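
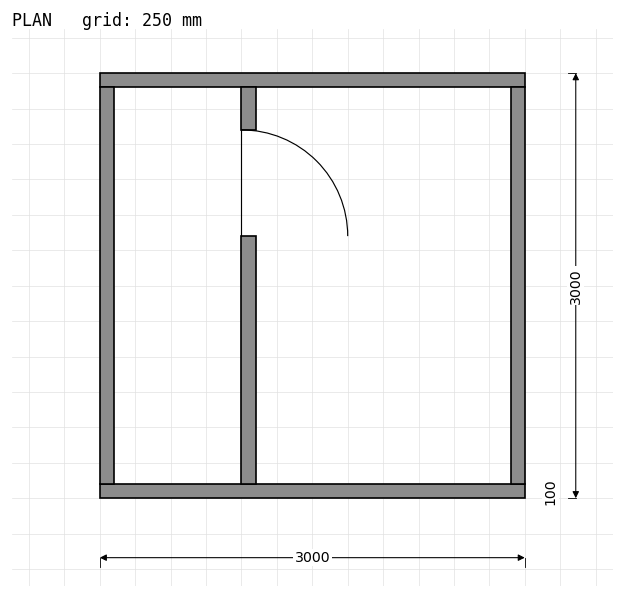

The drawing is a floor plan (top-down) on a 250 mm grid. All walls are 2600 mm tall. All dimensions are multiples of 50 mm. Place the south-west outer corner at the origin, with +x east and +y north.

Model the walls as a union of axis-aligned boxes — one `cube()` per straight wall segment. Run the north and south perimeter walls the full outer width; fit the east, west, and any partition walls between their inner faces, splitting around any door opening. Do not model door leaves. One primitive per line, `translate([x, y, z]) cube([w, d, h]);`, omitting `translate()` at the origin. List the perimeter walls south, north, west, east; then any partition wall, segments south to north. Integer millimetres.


cube([3000, 100, 2600]);
translate([0, 2900, 0]) cube([3000, 100, 2600]);
translate([0, 100, 0]) cube([100, 2800, 2600]);
translate([2900, 100, 0]) cube([100, 2800, 2600]);
translate([1000, 100, 0]) cube([100, 1750, 2600]);
translate([1000, 2600, 0]) cube([100, 300, 2600]);


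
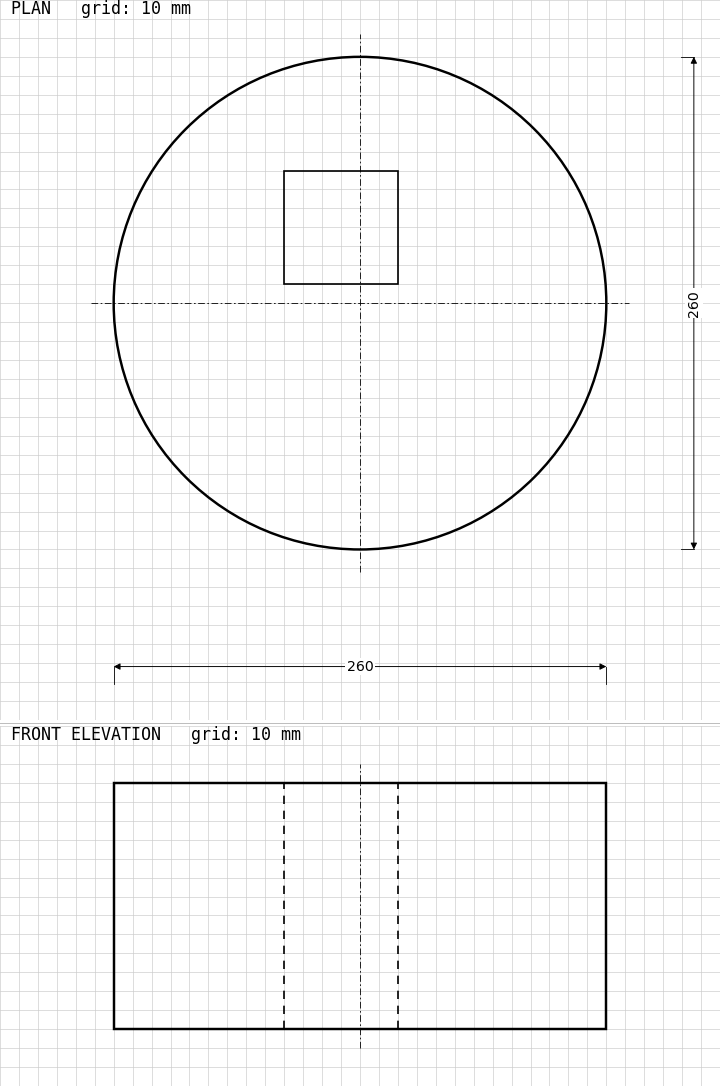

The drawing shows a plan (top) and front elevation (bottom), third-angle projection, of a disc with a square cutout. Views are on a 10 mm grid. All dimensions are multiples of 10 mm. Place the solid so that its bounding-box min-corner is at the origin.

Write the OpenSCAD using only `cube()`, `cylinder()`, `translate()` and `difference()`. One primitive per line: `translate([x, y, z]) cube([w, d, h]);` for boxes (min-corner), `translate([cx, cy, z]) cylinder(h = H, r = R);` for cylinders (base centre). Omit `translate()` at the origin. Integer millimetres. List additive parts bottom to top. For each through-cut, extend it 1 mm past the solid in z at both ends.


difference() {
  translate([130, 130, 0]) cylinder(h = 130, r = 130);
  translate([90, 140, -1]) cube([60, 60, 132]);
}


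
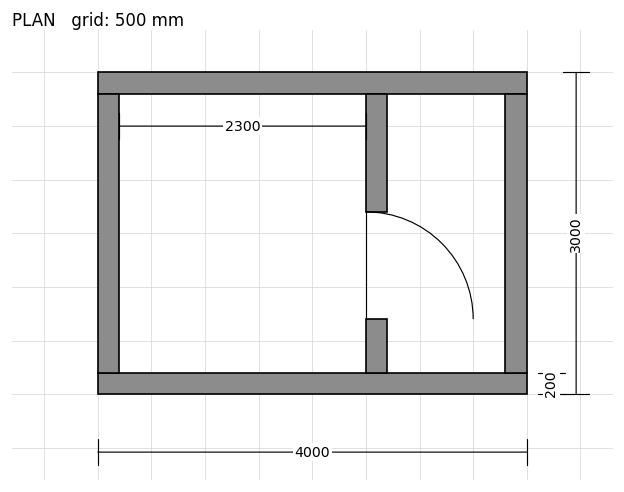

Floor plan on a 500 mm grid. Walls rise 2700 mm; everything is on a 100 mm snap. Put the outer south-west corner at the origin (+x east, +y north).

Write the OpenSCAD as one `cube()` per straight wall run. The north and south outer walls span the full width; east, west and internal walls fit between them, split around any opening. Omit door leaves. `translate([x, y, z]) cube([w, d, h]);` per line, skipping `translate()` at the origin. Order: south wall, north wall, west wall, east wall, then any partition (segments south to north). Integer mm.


cube([4000, 200, 2700]);
translate([0, 2800, 0]) cube([4000, 200, 2700]);
translate([0, 200, 0]) cube([200, 2600, 2700]);
translate([3800, 200, 0]) cube([200, 2600, 2700]);
translate([2500, 200, 0]) cube([200, 500, 2700]);
translate([2500, 1700, 0]) cube([200, 1100, 2700]);


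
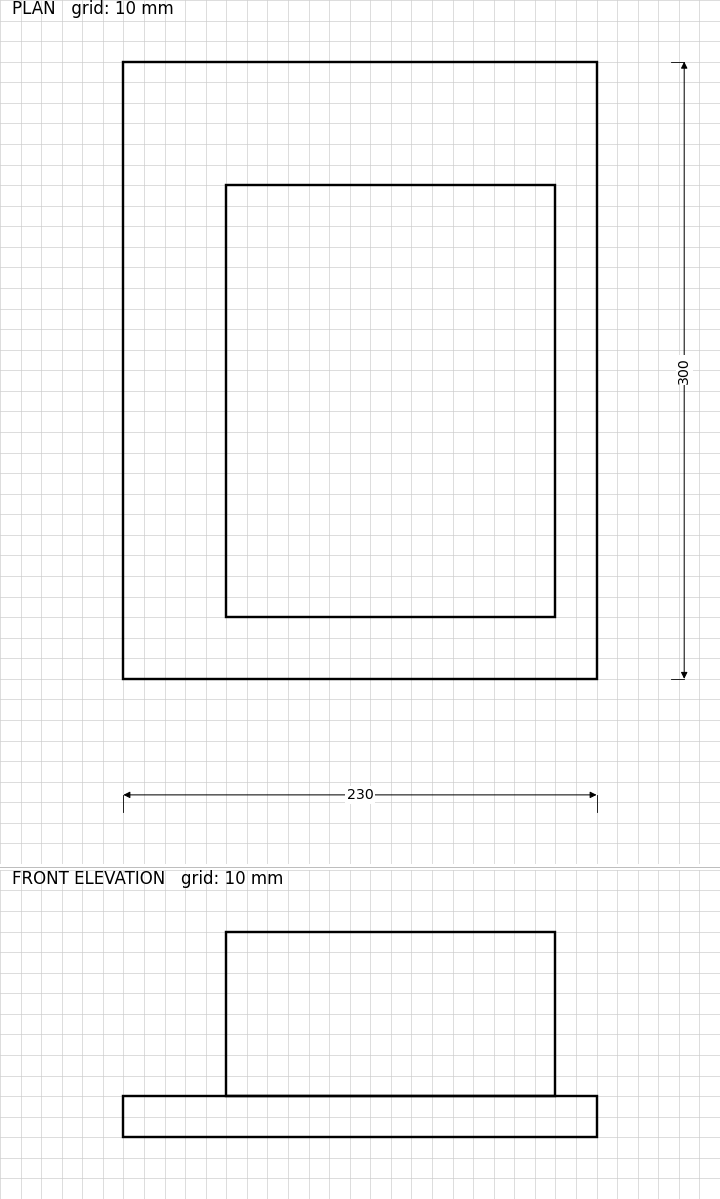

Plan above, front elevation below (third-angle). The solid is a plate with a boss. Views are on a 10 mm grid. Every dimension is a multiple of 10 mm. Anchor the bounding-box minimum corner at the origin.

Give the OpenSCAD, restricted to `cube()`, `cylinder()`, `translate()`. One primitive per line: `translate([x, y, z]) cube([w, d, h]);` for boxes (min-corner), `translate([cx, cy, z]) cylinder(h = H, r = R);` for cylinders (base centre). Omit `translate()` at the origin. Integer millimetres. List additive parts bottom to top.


cube([230, 300, 20]);
translate([50, 30, 20]) cube([160, 210, 80]);


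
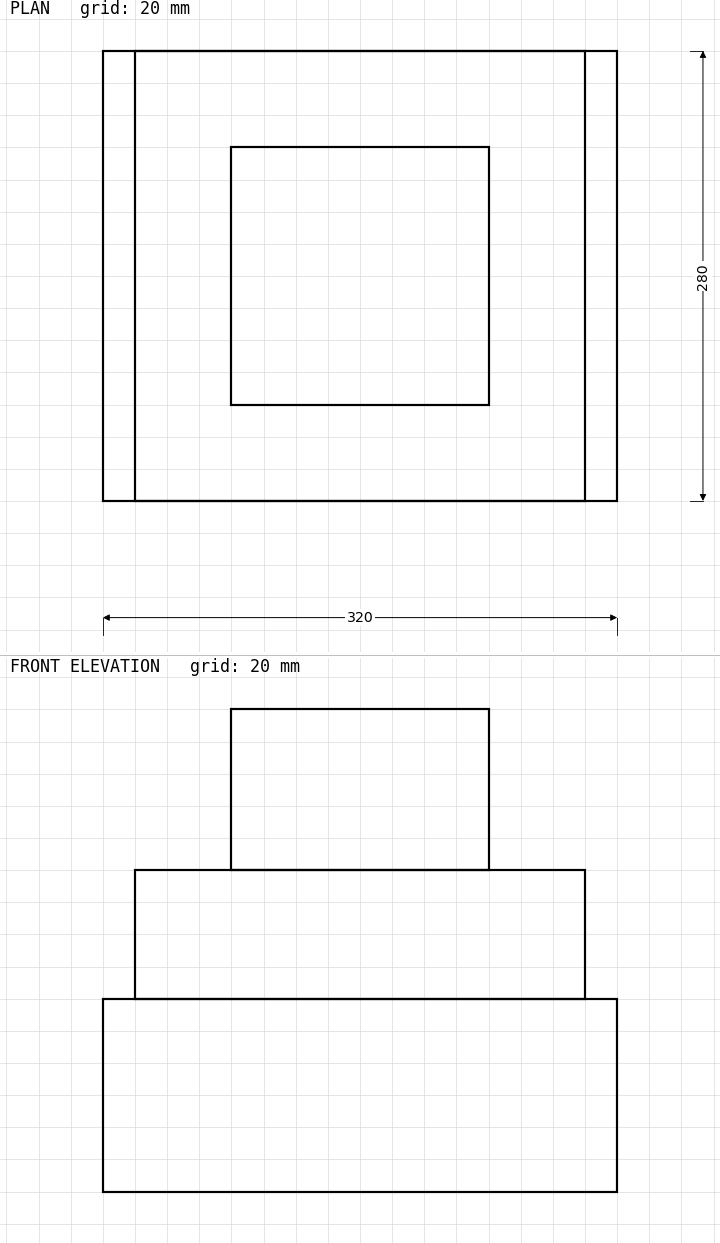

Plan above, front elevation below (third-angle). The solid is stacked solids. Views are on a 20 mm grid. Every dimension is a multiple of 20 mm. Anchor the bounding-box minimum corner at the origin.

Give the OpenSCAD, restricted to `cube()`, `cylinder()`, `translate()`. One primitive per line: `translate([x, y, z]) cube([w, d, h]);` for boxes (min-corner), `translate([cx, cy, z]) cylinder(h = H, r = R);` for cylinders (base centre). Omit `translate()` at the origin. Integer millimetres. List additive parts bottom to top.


cube([320, 280, 120]);
translate([20, 0, 120]) cube([280, 280, 80]);
translate([80, 60, 200]) cube([160, 160, 100]);


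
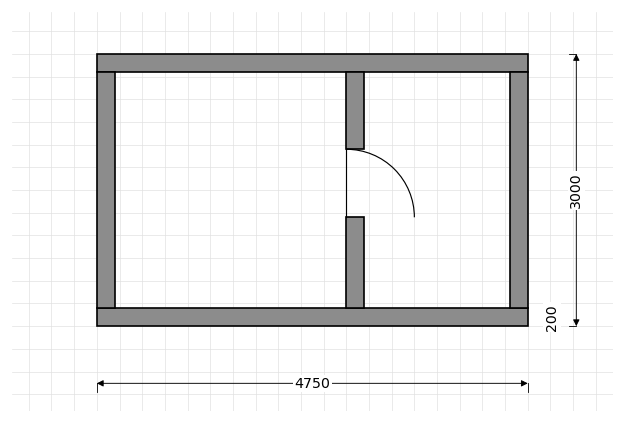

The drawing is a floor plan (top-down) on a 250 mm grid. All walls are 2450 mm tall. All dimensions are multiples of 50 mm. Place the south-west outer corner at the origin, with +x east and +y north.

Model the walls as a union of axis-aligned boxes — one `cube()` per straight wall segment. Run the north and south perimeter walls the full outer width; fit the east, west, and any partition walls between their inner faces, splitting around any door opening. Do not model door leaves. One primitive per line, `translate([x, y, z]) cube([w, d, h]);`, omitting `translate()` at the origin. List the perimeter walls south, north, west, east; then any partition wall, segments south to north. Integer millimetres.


cube([4750, 200, 2450]);
translate([0, 2800, 0]) cube([4750, 200, 2450]);
translate([0, 200, 0]) cube([200, 2600, 2450]);
translate([4550, 200, 0]) cube([200, 2600, 2450]);
translate([2750, 200, 0]) cube([200, 1000, 2450]);
translate([2750, 1950, 0]) cube([200, 850, 2450]);


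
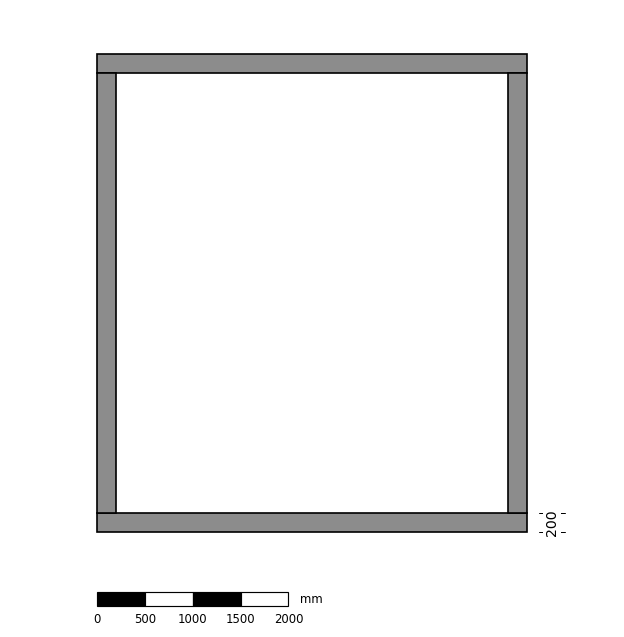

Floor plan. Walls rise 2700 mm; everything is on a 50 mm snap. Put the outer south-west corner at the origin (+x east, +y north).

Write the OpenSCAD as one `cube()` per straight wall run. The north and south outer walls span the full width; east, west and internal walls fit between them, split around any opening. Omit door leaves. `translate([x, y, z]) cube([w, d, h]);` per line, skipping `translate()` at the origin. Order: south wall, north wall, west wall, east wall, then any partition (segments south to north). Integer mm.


cube([4500, 200, 2700]);
translate([0, 4800, 0]) cube([4500, 200, 2700]);
translate([0, 200, 0]) cube([200, 4600, 2700]);
translate([4300, 200, 0]) cube([200, 4600, 2700]);


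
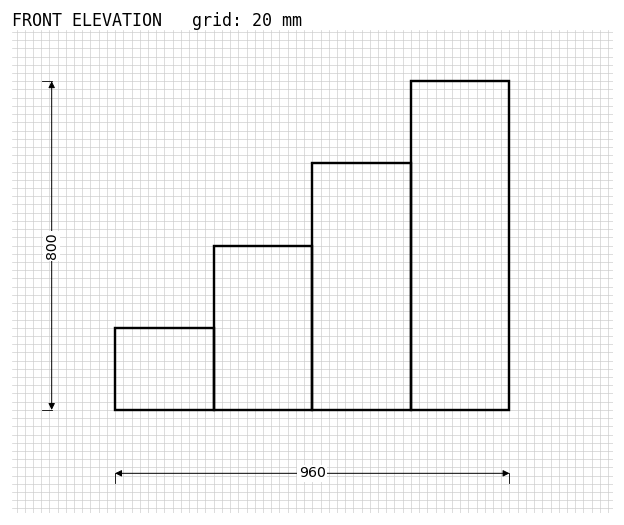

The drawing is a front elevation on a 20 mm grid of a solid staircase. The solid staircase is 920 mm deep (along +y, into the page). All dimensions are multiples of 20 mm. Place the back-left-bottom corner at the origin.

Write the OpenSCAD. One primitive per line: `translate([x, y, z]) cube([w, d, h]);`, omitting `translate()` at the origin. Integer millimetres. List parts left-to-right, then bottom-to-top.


cube([240, 920, 200]);
translate([240, 0, 0]) cube([240, 920, 400]);
translate([480, 0, 0]) cube([240, 920, 600]);
translate([720, 0, 0]) cube([240, 920, 800]);


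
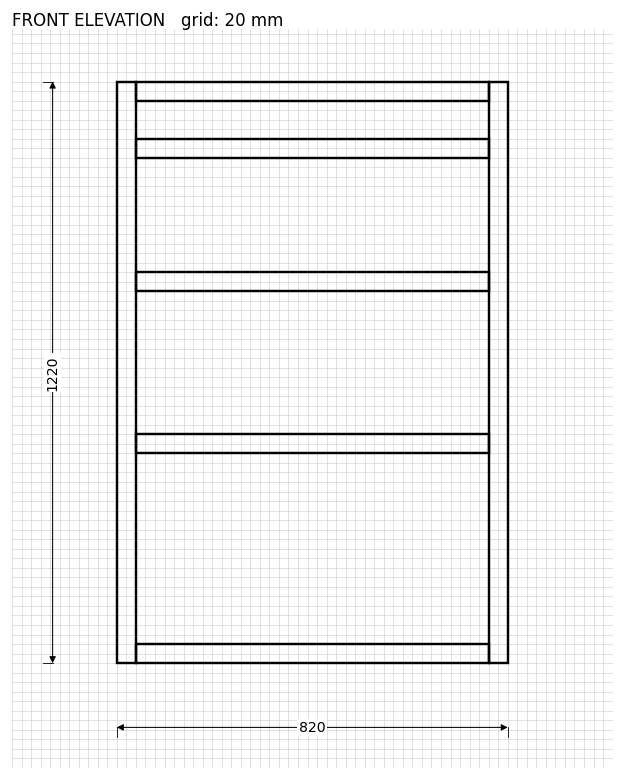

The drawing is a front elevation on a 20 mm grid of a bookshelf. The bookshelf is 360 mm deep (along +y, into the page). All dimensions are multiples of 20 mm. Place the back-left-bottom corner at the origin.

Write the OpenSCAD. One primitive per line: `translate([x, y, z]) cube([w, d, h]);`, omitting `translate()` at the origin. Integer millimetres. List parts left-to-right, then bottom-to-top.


cube([40, 360, 1220]);
translate([40, 0, 0]) cube([740, 360, 40]);
translate([40, 0, 440]) cube([740, 360, 40]);
translate([40, 0, 780]) cube([740, 360, 40]);
translate([40, 0, 1060]) cube([740, 360, 40]);
translate([40, 0, 1180]) cube([740, 360, 40]);
translate([780, 0, 0]) cube([40, 360, 1220]);


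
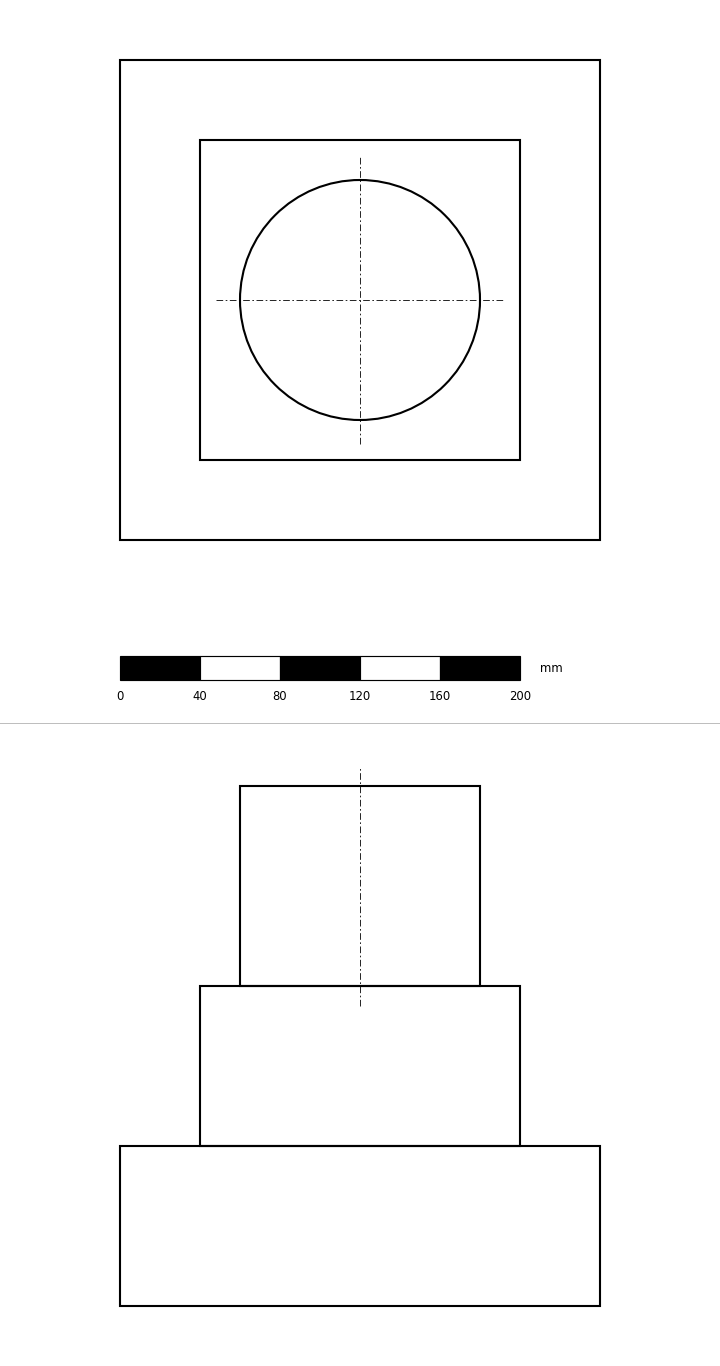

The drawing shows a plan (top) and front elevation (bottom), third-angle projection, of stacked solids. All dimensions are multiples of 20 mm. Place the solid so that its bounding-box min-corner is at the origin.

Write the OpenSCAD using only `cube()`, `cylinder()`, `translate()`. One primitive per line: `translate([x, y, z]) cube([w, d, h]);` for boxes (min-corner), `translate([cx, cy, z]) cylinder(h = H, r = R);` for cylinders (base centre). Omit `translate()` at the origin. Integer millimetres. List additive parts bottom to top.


cube([240, 240, 80]);
translate([40, 40, 80]) cube([160, 160, 80]);
translate([120, 120, 160]) cylinder(h = 100, r = 60);


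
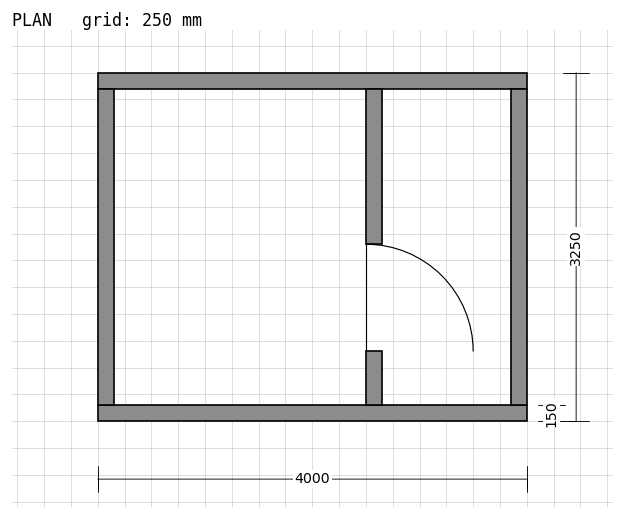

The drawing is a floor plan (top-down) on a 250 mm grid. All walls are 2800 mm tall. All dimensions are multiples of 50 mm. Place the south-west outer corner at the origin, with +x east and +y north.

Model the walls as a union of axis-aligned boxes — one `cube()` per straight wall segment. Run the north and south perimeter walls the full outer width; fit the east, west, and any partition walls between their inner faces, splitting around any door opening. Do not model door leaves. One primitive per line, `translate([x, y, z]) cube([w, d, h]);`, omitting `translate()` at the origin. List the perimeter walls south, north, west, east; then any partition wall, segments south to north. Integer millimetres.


cube([4000, 150, 2800]);
translate([0, 3100, 0]) cube([4000, 150, 2800]);
translate([0, 150, 0]) cube([150, 2950, 2800]);
translate([3850, 150, 0]) cube([150, 2950, 2800]);
translate([2500, 150, 0]) cube([150, 500, 2800]);
translate([2500, 1650, 0]) cube([150, 1450, 2800]);


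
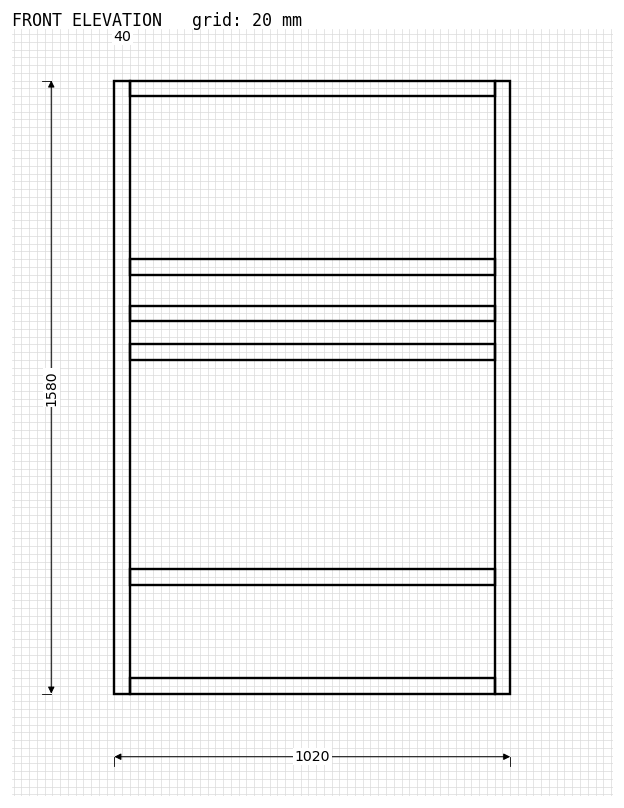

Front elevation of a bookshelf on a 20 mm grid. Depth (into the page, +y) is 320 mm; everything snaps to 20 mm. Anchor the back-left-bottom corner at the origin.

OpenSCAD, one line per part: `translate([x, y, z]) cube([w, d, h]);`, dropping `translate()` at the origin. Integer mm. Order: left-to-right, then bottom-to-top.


cube([40, 320, 1580]);
translate([40, 0, 0]) cube([940, 320, 40]);
translate([40, 0, 280]) cube([940, 320, 40]);
translate([40, 0, 860]) cube([940, 320, 40]);
translate([40, 0, 960]) cube([940, 320, 40]);
translate([40, 0, 1080]) cube([940, 320, 40]);
translate([40, 0, 1540]) cube([940, 320, 40]);
translate([980, 0, 0]) cube([40, 320, 1580]);


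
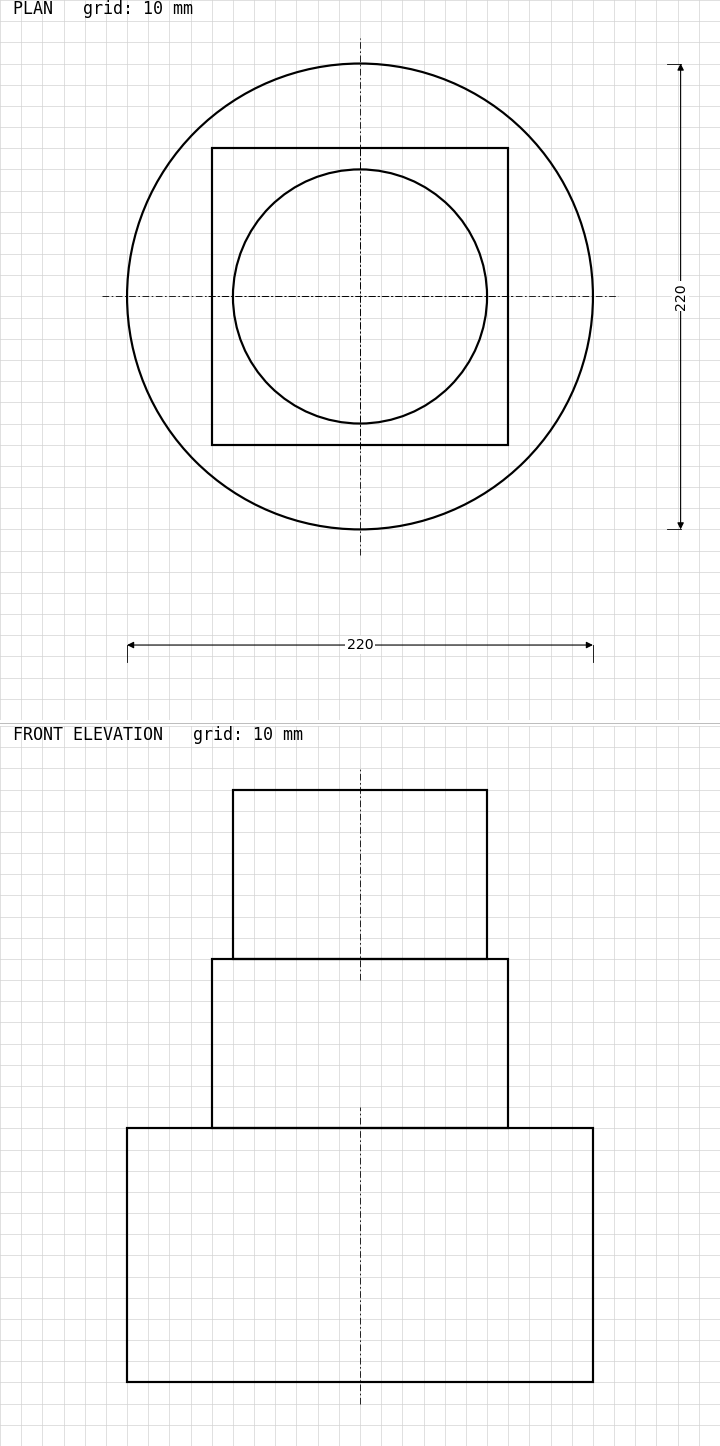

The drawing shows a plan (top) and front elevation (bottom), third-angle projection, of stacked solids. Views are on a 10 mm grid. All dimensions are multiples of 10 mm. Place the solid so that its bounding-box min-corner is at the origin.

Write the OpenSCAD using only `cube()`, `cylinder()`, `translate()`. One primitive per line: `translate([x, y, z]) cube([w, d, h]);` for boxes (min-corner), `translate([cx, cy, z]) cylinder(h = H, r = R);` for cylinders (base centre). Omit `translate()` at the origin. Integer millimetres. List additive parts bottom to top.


translate([110, 110, 0]) cylinder(h = 120, r = 110);
translate([40, 40, 120]) cube([140, 140, 80]);
translate([110, 110, 200]) cylinder(h = 80, r = 60);


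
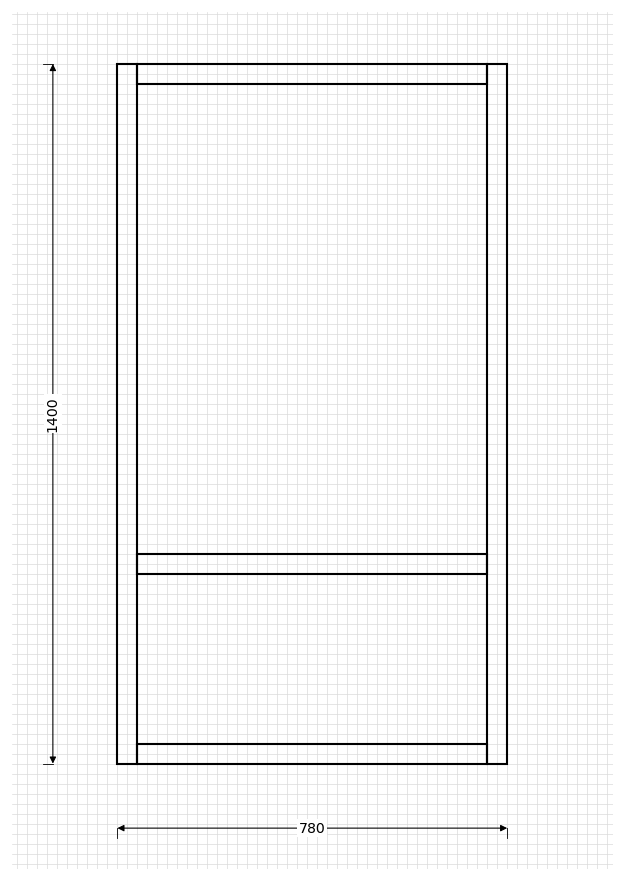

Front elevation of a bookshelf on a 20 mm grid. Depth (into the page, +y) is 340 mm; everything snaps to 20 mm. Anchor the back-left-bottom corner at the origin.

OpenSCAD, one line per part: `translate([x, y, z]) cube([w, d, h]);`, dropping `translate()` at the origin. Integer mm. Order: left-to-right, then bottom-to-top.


cube([40, 340, 1400]);
translate([40, 0, 0]) cube([700, 340, 40]);
translate([40, 0, 380]) cube([700, 340, 40]);
translate([40, 0, 1360]) cube([700, 340, 40]);
translate([740, 0, 0]) cube([40, 340, 1400]);


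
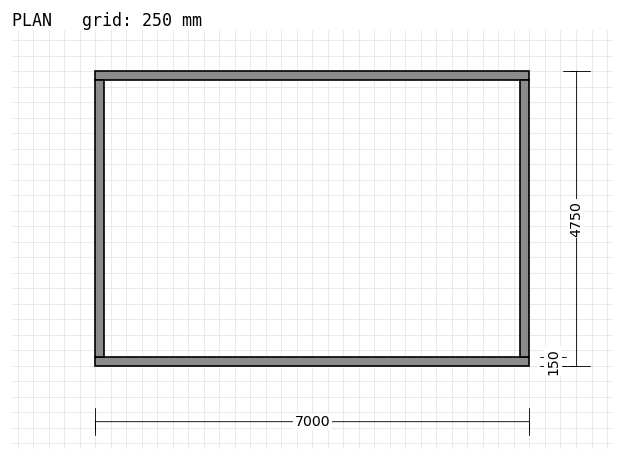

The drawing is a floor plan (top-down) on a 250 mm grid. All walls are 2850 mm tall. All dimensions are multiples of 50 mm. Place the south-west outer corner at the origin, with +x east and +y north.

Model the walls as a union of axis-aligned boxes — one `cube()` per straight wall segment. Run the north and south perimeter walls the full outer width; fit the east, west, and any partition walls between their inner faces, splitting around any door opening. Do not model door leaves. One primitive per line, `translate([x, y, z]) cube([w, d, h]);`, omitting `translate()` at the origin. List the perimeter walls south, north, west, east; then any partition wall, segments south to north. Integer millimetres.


cube([7000, 150, 2850]);
translate([0, 4600, 0]) cube([7000, 150, 2850]);
translate([0, 150, 0]) cube([150, 4450, 2850]);
translate([6850, 150, 0]) cube([150, 4450, 2850]);


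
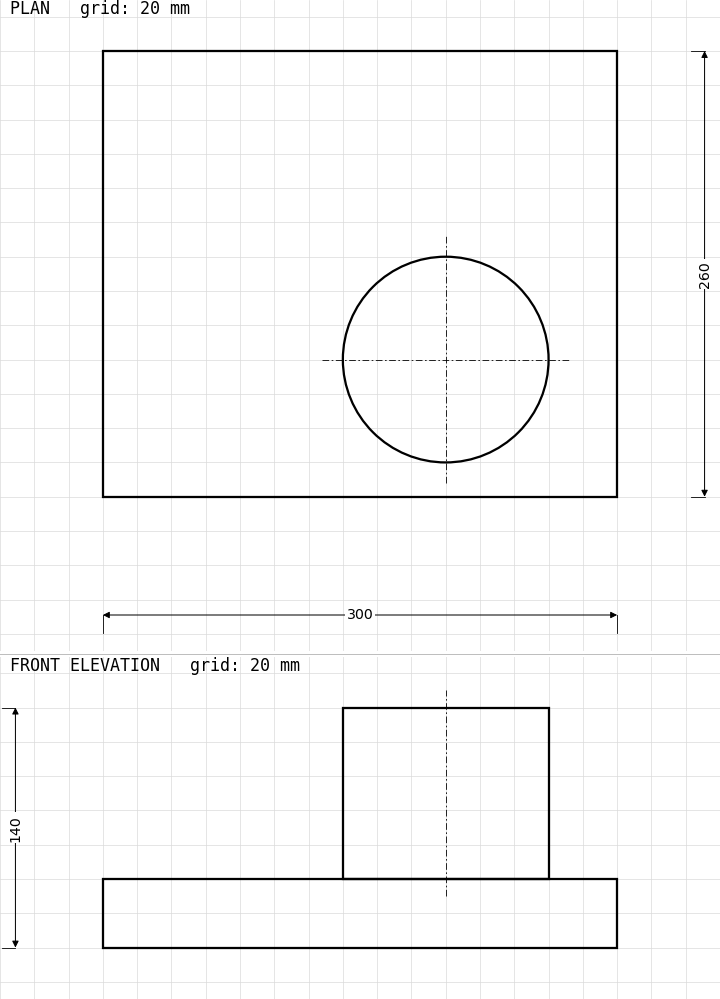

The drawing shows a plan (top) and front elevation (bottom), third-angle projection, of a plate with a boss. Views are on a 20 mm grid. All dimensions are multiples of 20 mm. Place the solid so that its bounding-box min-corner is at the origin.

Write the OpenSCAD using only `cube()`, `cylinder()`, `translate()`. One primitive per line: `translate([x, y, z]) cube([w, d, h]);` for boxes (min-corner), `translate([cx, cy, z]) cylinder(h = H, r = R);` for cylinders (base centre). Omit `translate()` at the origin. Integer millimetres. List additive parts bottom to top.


cube([300, 260, 40]);
translate([200, 80, 40]) cylinder(h = 100, r = 60);


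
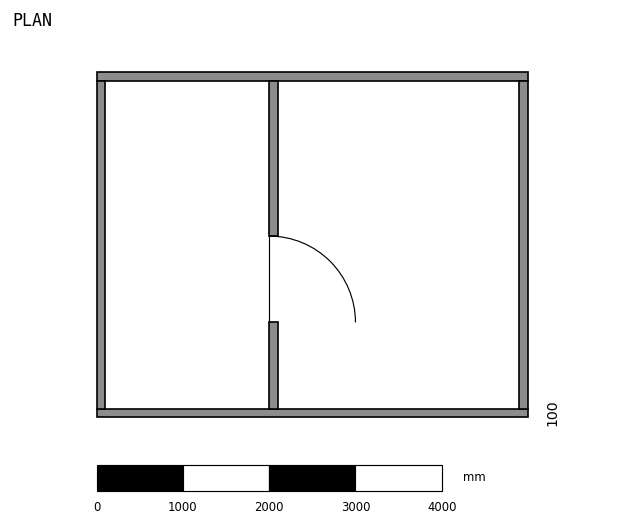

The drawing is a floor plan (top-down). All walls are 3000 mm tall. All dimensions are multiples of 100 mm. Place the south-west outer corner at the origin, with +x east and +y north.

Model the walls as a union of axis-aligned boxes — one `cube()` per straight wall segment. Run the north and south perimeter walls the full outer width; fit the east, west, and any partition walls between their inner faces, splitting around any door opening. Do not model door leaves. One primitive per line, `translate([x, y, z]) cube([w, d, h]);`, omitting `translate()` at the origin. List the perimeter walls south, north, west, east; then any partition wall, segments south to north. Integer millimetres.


cube([5000, 100, 3000]);
translate([0, 3900, 0]) cube([5000, 100, 3000]);
translate([0, 100, 0]) cube([100, 3800, 3000]);
translate([4900, 100, 0]) cube([100, 3800, 3000]);
translate([2000, 100, 0]) cube([100, 1000, 3000]);
translate([2000, 2100, 0]) cube([100, 1800, 3000]);


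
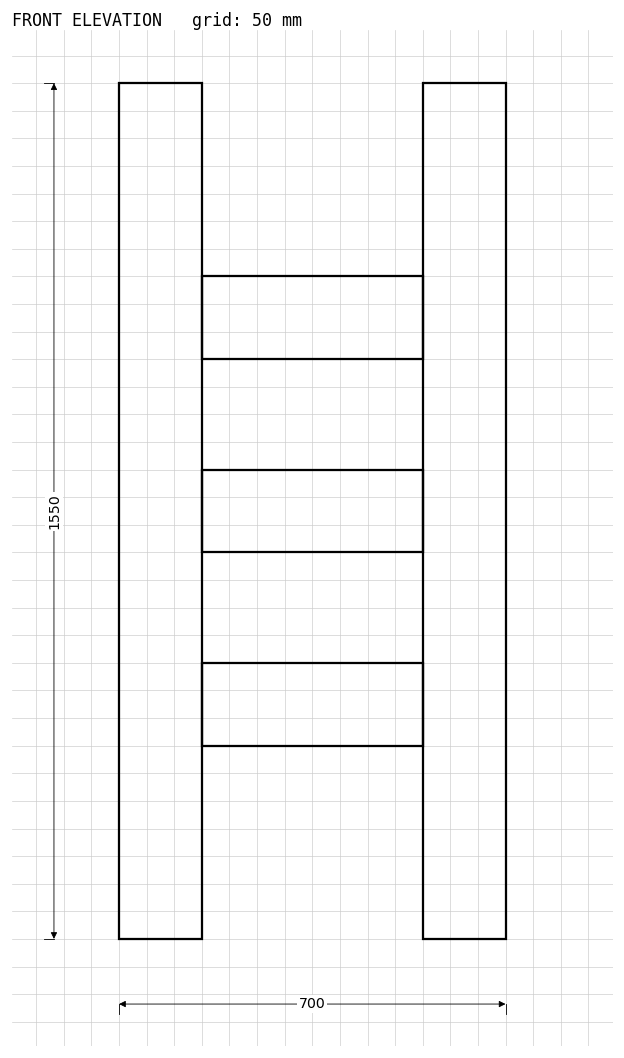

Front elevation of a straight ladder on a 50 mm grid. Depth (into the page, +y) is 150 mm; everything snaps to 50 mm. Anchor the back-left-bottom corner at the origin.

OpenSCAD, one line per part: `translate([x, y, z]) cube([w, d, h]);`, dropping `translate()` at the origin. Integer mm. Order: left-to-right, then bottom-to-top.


cube([150, 150, 1550]);
translate([150, 0, 350]) cube([400, 150, 150]);
translate([150, 0, 700]) cube([400, 150, 150]);
translate([150, 0, 1050]) cube([400, 150, 150]);
translate([550, 0, 0]) cube([150, 150, 1550]);


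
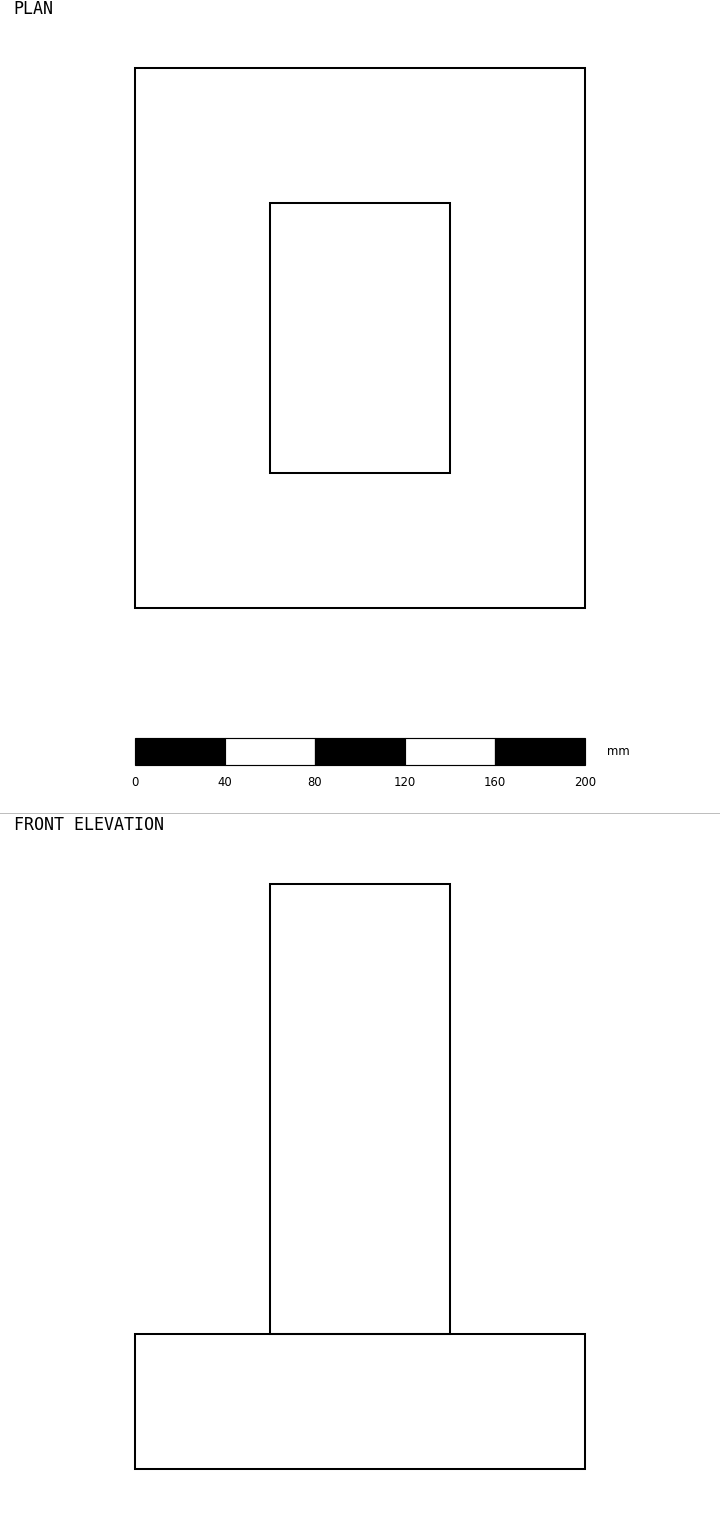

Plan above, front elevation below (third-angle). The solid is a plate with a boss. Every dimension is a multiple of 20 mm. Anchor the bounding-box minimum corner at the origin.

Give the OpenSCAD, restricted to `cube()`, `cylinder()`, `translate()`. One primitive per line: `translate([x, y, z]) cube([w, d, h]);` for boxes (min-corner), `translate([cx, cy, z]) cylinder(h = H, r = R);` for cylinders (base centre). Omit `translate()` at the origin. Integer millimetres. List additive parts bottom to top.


cube([200, 240, 60]);
translate([60, 60, 60]) cube([80, 120, 200]);


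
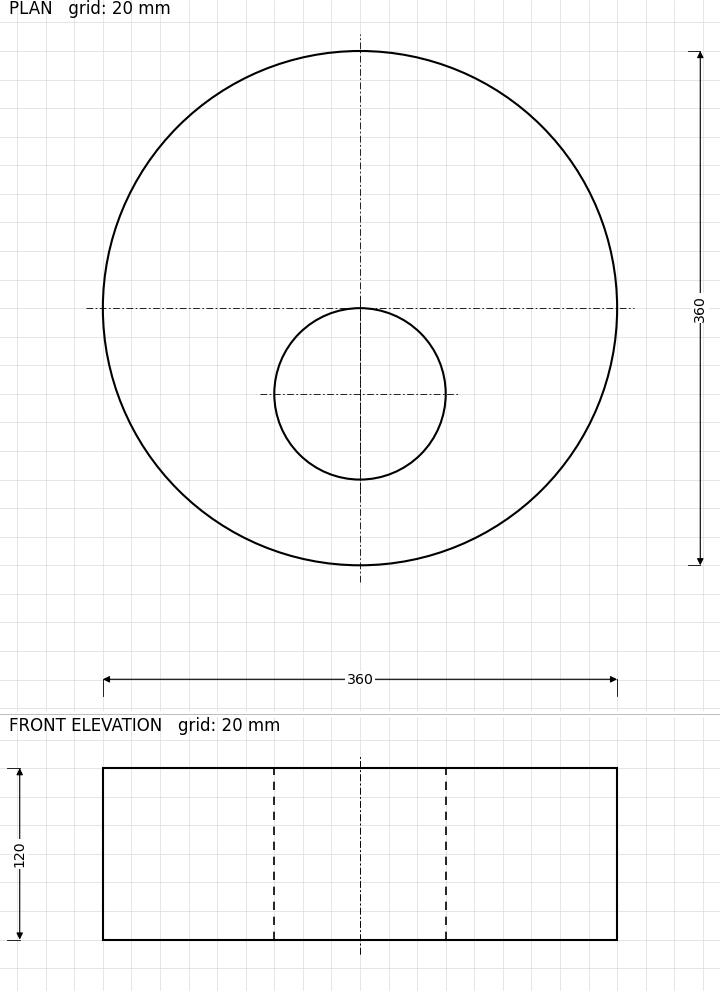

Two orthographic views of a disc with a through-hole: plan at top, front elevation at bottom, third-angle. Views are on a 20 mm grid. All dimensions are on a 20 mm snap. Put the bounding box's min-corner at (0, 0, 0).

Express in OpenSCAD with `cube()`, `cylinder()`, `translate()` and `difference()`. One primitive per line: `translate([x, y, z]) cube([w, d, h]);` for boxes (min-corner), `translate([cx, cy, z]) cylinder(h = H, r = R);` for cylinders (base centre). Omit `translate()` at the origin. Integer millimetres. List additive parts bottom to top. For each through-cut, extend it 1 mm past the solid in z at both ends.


difference() {
  translate([180, 180, 0]) cylinder(h = 120, r = 180);
  translate([180, 120, -1]) cylinder(h = 122, r = 60);
}


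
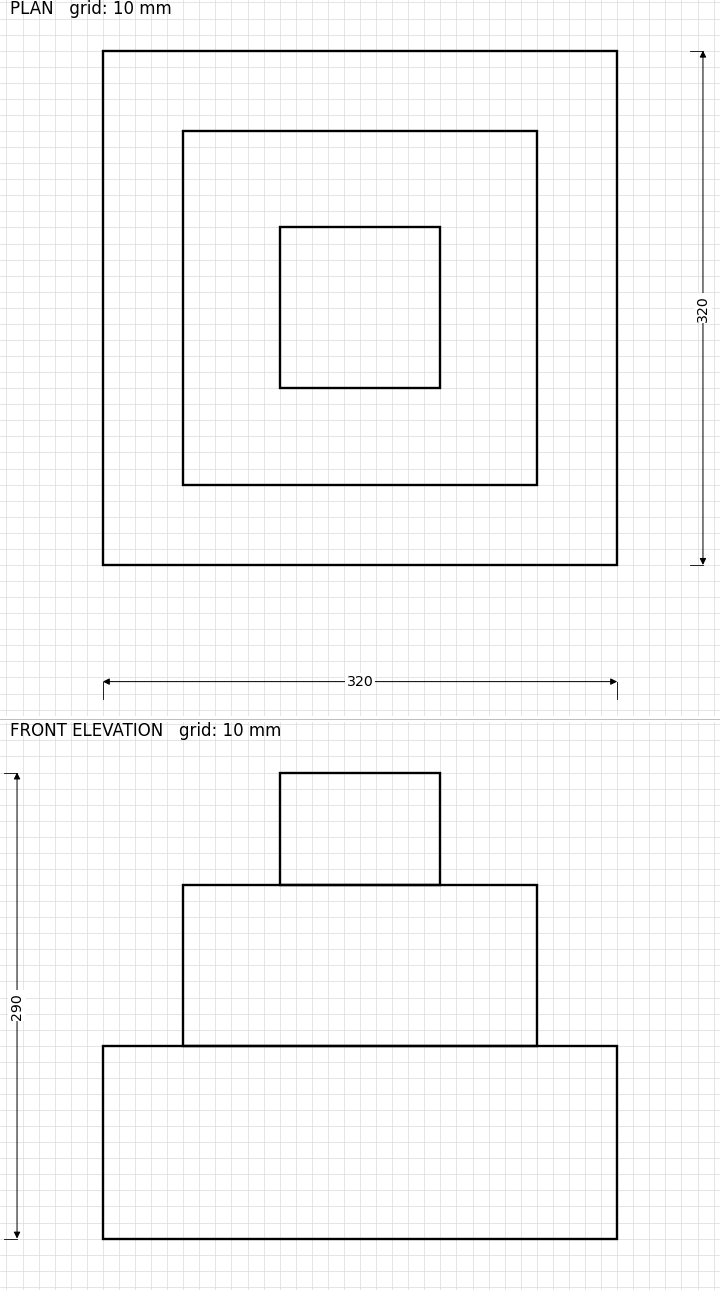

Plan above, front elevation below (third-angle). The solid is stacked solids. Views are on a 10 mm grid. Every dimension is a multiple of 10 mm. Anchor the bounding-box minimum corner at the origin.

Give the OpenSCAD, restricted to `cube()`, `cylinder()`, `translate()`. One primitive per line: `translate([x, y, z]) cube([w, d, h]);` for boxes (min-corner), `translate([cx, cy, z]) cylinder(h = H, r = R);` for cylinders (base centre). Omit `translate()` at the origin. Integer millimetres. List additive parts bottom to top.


cube([320, 320, 120]);
translate([50, 50, 120]) cube([220, 220, 100]);
translate([110, 110, 220]) cube([100, 100, 70]);


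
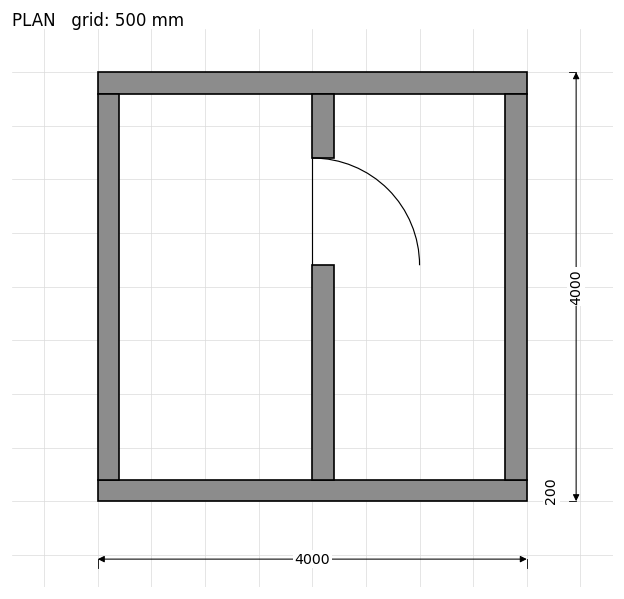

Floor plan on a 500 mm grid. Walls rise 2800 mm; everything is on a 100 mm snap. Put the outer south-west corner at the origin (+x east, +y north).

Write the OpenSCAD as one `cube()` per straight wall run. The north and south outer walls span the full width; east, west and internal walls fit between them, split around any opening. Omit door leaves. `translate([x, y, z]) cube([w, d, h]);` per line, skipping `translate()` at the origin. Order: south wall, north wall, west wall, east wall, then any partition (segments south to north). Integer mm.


cube([4000, 200, 2800]);
translate([0, 3800, 0]) cube([4000, 200, 2800]);
translate([0, 200, 0]) cube([200, 3600, 2800]);
translate([3800, 200, 0]) cube([200, 3600, 2800]);
translate([2000, 200, 0]) cube([200, 2000, 2800]);
translate([2000, 3200, 0]) cube([200, 600, 2800]);


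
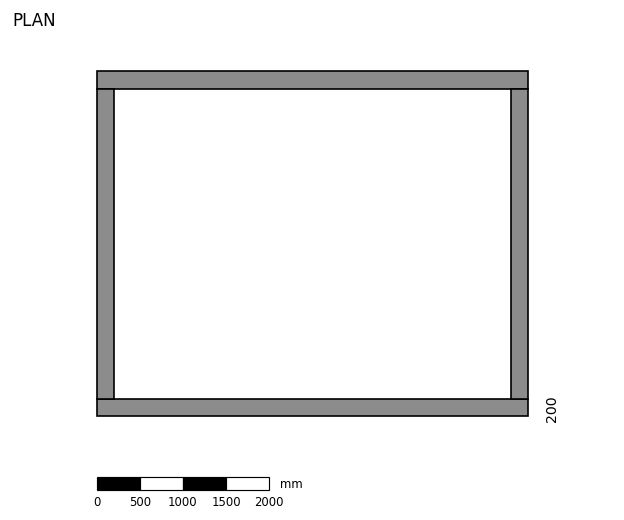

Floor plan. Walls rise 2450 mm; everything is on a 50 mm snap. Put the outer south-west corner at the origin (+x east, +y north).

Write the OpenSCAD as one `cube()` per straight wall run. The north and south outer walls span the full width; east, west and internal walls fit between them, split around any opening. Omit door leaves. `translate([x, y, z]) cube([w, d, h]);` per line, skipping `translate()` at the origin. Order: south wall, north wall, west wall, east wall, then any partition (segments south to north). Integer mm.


cube([5000, 200, 2450]);
translate([0, 3800, 0]) cube([5000, 200, 2450]);
translate([0, 200, 0]) cube([200, 3600, 2450]);
translate([4800, 200, 0]) cube([200, 3600, 2450]);


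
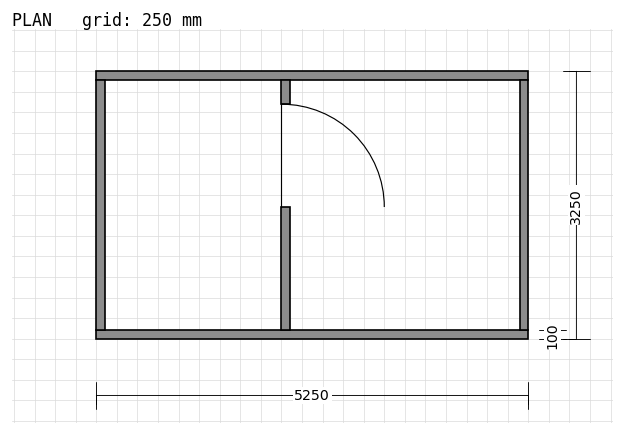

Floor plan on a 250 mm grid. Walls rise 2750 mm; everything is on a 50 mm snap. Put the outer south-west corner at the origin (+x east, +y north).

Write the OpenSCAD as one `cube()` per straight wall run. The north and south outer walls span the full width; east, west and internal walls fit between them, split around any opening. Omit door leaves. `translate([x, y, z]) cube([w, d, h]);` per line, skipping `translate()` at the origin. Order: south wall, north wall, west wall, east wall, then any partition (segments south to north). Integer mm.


cube([5250, 100, 2750]);
translate([0, 3150, 0]) cube([5250, 100, 2750]);
translate([0, 100, 0]) cube([100, 3050, 2750]);
translate([5150, 100, 0]) cube([100, 3050, 2750]);
translate([2250, 100, 0]) cube([100, 1500, 2750]);
translate([2250, 2850, 0]) cube([100, 300, 2750]);


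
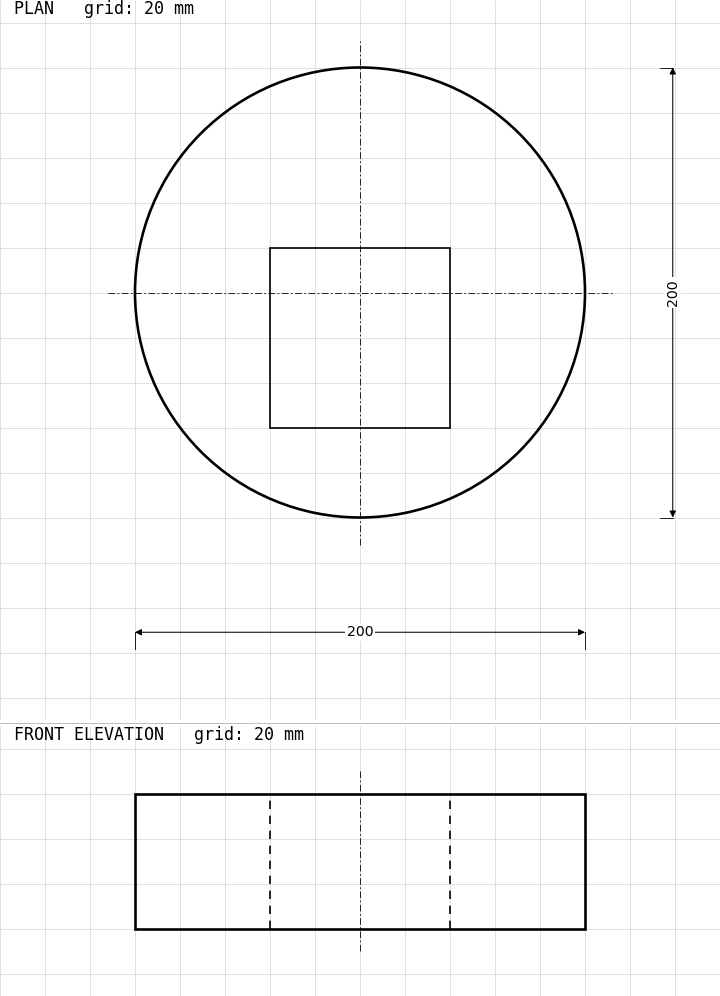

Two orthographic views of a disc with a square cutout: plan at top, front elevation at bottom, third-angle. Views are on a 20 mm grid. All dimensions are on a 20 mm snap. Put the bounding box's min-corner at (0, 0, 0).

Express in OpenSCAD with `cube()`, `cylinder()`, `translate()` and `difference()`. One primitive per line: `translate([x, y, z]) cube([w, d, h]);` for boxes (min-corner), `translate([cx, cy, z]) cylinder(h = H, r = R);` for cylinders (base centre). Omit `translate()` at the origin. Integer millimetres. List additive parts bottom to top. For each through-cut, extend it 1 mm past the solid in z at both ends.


difference() {
  translate([100, 100, 0]) cylinder(h = 60, r = 100);
  translate([60, 40, -1]) cube([80, 80, 62]);
}


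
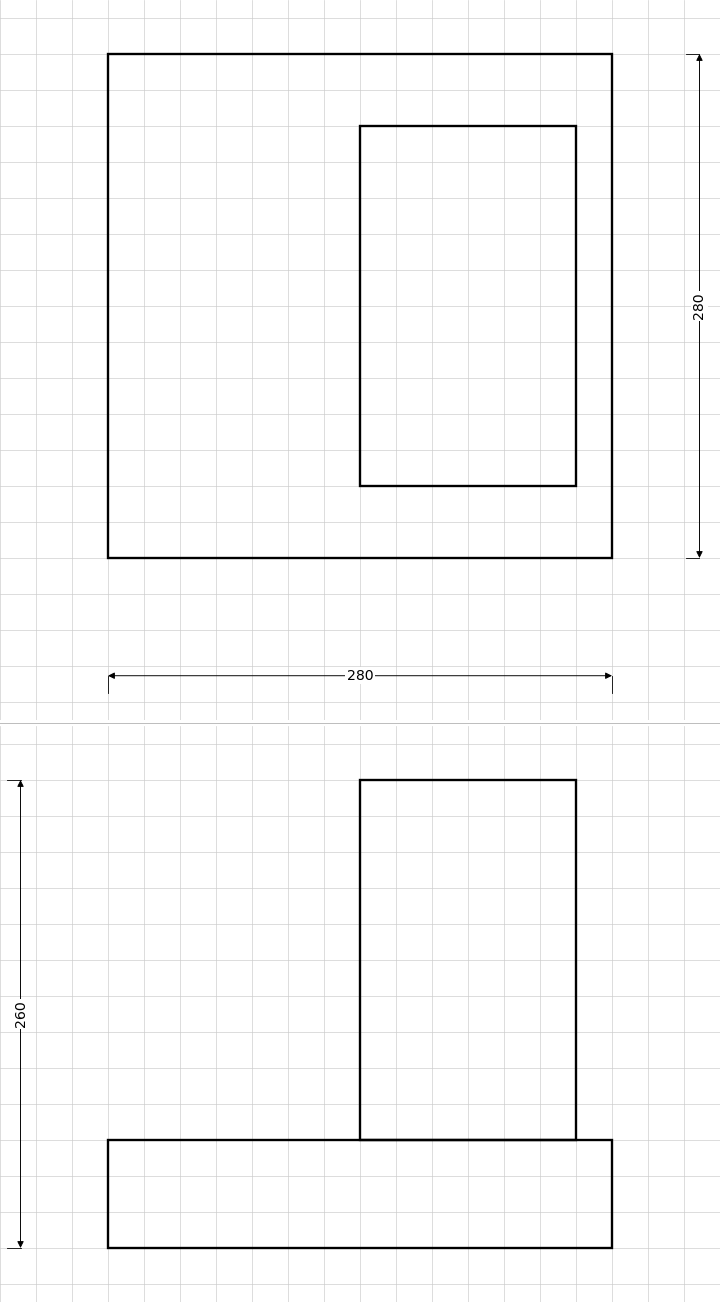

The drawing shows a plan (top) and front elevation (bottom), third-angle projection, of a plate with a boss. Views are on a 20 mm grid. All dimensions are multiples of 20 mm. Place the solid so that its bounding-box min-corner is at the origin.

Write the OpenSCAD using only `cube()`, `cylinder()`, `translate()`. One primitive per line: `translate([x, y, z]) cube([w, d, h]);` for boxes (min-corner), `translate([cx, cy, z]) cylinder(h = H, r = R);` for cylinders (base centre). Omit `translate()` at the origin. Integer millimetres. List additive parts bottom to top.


cube([280, 280, 60]);
translate([140, 40, 60]) cube([120, 200, 200]);


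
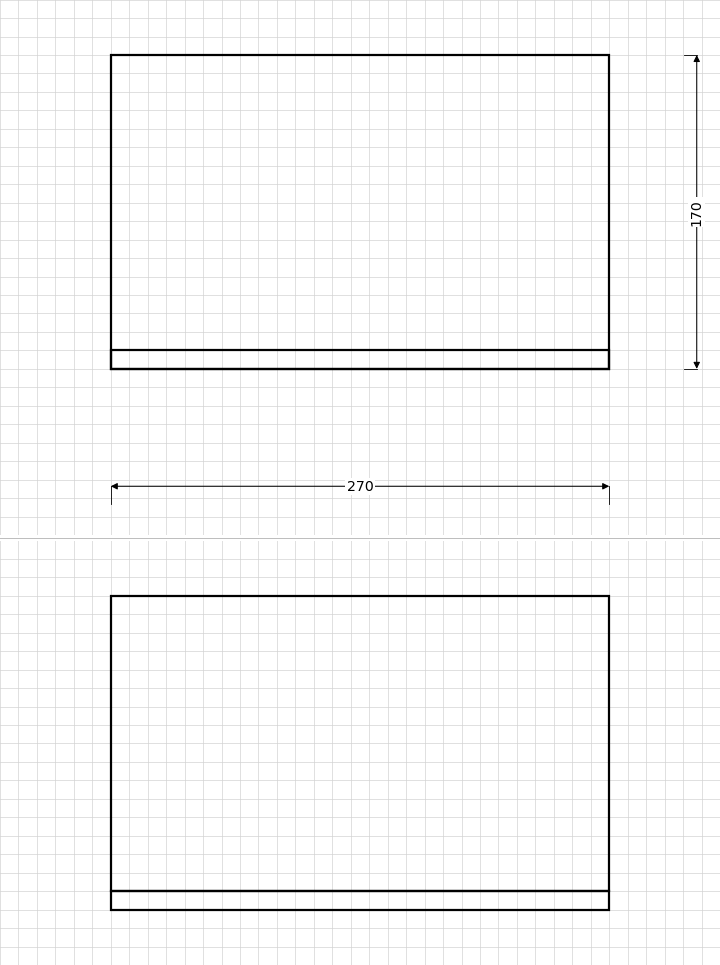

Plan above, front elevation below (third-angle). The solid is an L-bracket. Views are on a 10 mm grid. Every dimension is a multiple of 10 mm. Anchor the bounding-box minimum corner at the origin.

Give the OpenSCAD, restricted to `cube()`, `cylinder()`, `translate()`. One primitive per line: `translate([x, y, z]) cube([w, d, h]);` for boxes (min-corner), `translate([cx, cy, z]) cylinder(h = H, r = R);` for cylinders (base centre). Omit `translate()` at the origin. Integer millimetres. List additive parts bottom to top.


cube([270, 170, 10]);
translate([0, 0, 10]) cube([270, 10, 160]);


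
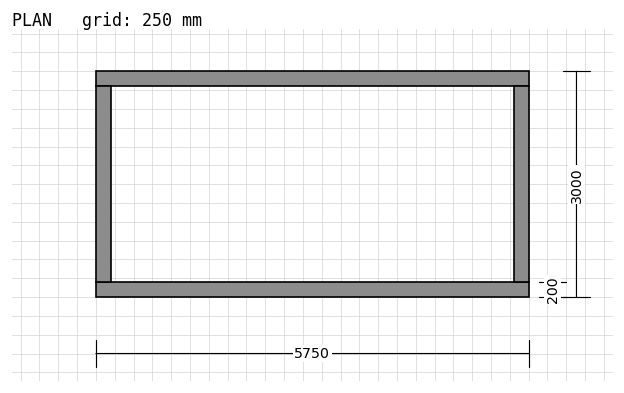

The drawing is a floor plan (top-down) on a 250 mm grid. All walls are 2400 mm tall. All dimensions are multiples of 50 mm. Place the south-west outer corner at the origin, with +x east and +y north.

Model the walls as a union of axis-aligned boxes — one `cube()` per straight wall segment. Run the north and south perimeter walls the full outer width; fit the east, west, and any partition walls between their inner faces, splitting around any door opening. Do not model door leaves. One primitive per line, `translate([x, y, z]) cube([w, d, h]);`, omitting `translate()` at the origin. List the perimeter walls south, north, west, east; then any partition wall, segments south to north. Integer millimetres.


cube([5750, 200, 2400]);
translate([0, 2800, 0]) cube([5750, 200, 2400]);
translate([0, 200, 0]) cube([200, 2600, 2400]);
translate([5550, 200, 0]) cube([200, 2600, 2400]);


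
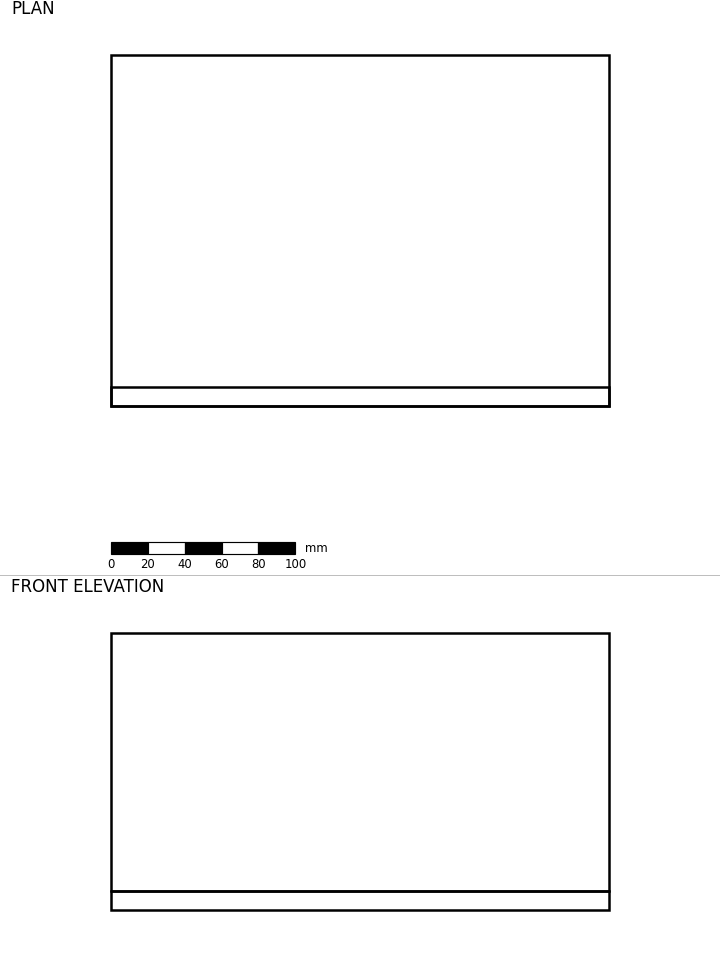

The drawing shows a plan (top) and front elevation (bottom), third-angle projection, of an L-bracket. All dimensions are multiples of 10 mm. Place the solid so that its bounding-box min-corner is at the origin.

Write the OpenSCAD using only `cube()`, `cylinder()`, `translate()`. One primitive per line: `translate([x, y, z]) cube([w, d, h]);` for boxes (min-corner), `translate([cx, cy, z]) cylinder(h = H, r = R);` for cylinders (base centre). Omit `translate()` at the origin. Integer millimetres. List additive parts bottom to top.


cube([270, 190, 10]);
translate([0, 0, 10]) cube([270, 10, 140]);


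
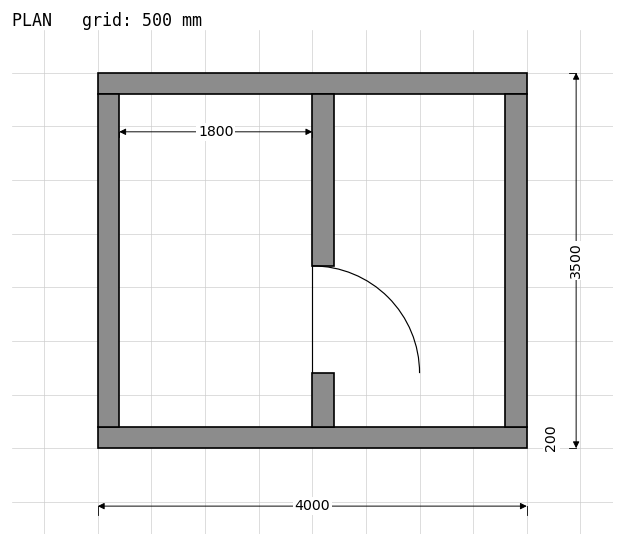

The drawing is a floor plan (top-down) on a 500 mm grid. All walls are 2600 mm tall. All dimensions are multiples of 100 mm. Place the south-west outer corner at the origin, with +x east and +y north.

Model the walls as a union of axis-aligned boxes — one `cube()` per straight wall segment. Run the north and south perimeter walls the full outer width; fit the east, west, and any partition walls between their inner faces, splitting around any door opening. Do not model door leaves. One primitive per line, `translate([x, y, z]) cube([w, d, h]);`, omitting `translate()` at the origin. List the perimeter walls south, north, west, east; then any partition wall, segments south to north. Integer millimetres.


cube([4000, 200, 2600]);
translate([0, 3300, 0]) cube([4000, 200, 2600]);
translate([0, 200, 0]) cube([200, 3100, 2600]);
translate([3800, 200, 0]) cube([200, 3100, 2600]);
translate([2000, 200, 0]) cube([200, 500, 2600]);
translate([2000, 1700, 0]) cube([200, 1600, 2600]);


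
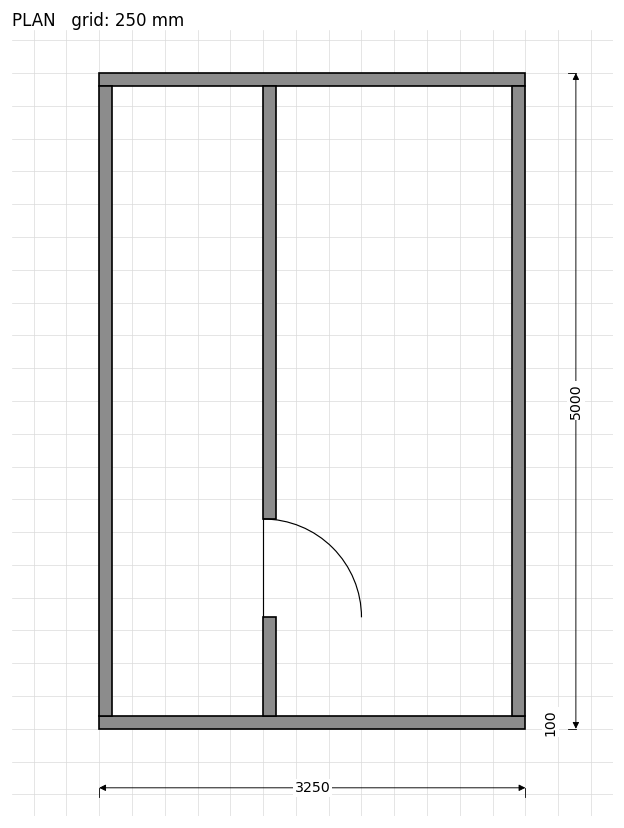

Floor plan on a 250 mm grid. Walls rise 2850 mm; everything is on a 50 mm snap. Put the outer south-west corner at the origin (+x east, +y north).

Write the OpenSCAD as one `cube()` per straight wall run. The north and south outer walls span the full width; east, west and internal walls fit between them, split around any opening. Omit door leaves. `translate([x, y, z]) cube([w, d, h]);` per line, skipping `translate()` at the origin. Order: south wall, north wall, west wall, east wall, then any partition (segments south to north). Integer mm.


cube([3250, 100, 2850]);
translate([0, 4900, 0]) cube([3250, 100, 2850]);
translate([0, 100, 0]) cube([100, 4800, 2850]);
translate([3150, 100, 0]) cube([100, 4800, 2850]);
translate([1250, 100, 0]) cube([100, 750, 2850]);
translate([1250, 1600, 0]) cube([100, 3300, 2850]);


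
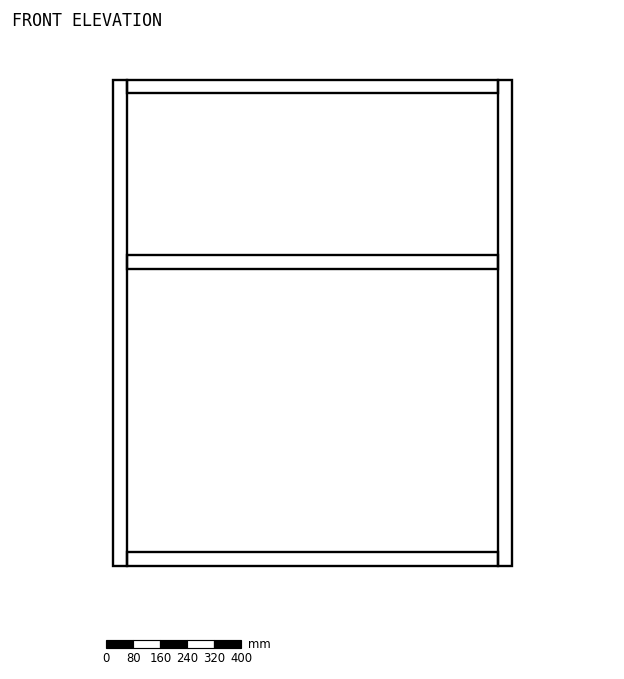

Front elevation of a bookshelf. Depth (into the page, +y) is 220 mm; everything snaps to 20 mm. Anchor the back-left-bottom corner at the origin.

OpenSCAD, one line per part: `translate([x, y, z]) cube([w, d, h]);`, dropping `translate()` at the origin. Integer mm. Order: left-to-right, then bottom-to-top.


cube([40, 220, 1440]);
translate([40, 0, 0]) cube([1100, 220, 40]);
translate([40, 0, 880]) cube([1100, 220, 40]);
translate([40, 0, 1400]) cube([1100, 220, 40]);
translate([1140, 0, 0]) cube([40, 220, 1440]);


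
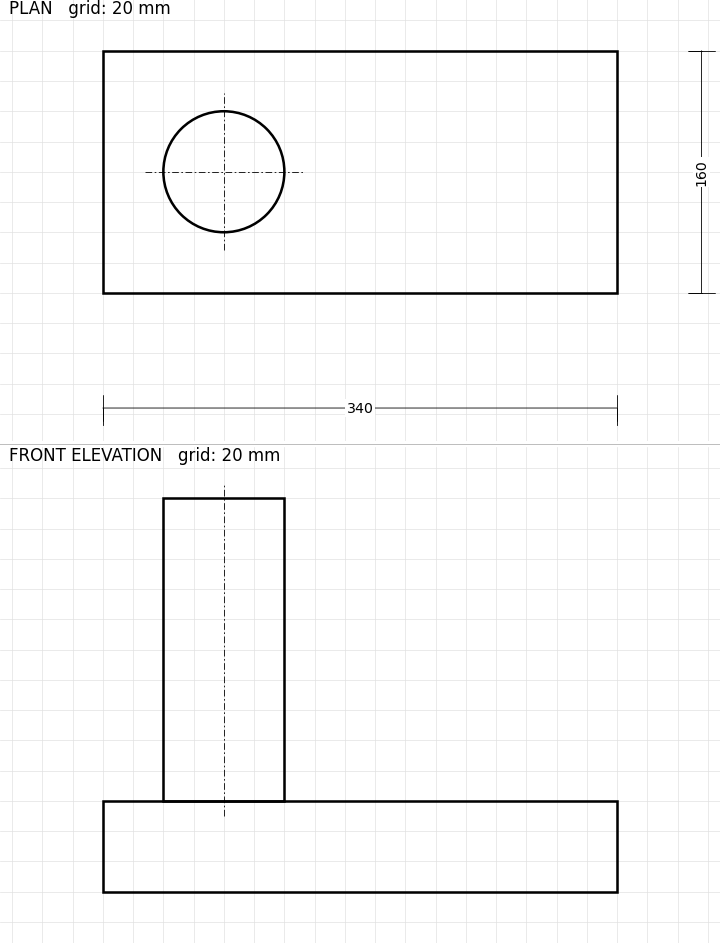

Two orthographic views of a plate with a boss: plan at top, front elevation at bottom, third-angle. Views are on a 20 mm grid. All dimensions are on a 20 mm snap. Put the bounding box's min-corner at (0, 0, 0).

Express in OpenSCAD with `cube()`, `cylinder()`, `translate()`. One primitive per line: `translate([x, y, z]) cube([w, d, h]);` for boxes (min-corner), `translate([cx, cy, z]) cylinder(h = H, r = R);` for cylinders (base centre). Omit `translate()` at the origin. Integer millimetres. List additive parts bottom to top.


cube([340, 160, 60]);
translate([80, 80, 60]) cylinder(h = 200, r = 40);


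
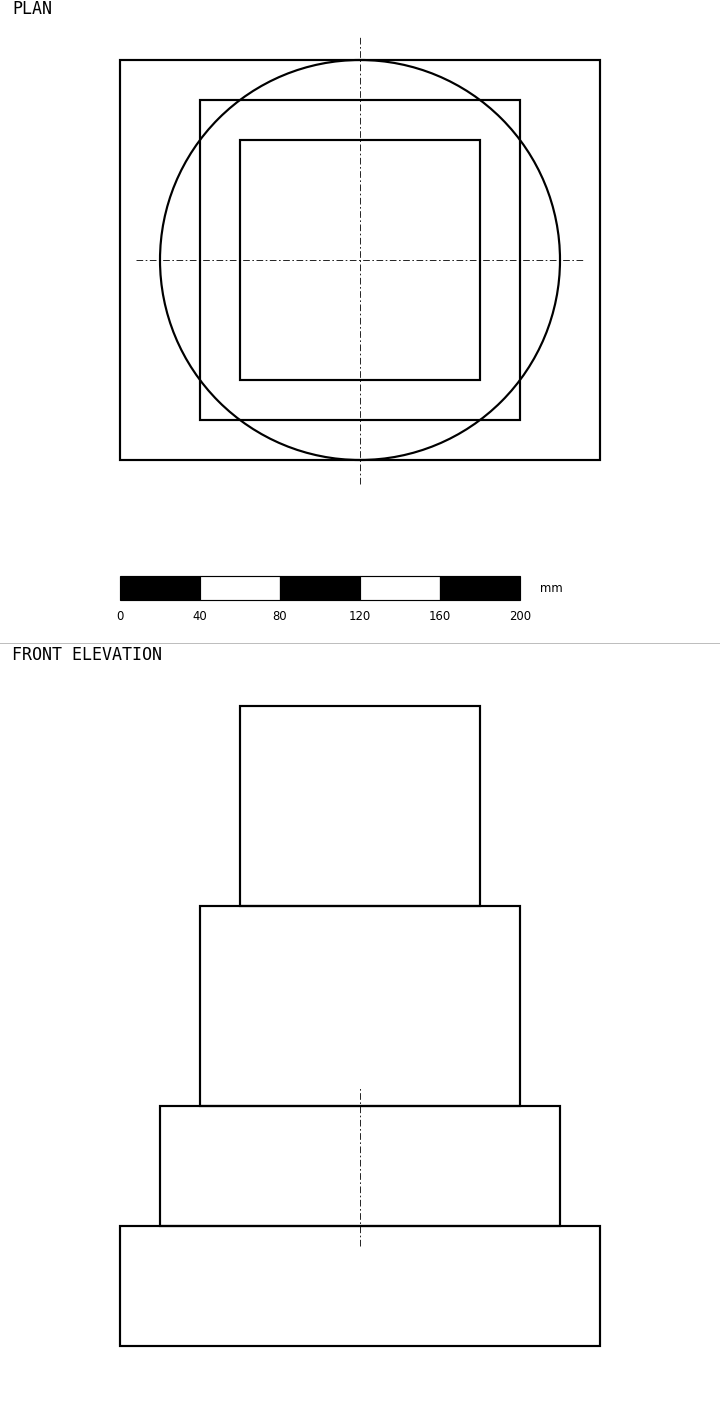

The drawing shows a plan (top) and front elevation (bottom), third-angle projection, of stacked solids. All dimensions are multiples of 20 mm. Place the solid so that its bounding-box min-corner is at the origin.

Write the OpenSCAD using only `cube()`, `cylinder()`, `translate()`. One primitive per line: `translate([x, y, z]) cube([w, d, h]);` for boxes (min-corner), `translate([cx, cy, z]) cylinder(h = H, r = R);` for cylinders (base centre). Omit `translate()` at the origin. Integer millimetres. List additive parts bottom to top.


cube([240, 200, 60]);
translate([120, 100, 60]) cylinder(h = 60, r = 100);
translate([40, 20, 120]) cube([160, 160, 100]);
translate([60, 40, 220]) cube([120, 120, 100]);


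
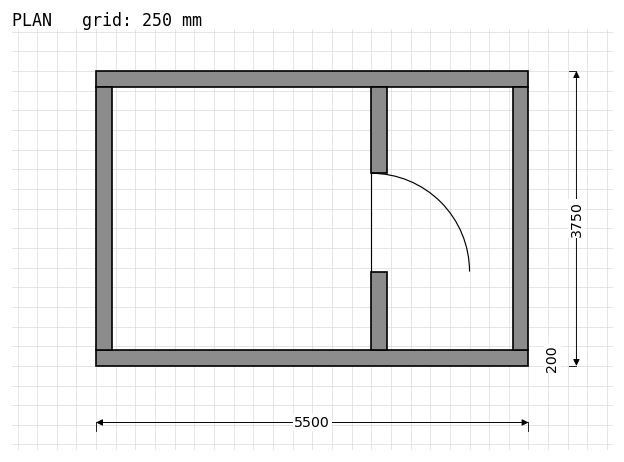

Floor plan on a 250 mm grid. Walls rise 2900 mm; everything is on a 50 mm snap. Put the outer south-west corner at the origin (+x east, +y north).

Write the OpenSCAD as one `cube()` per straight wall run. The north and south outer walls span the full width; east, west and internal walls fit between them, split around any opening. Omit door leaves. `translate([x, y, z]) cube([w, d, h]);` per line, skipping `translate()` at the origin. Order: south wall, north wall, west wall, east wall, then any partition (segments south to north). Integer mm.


cube([5500, 200, 2900]);
translate([0, 3550, 0]) cube([5500, 200, 2900]);
translate([0, 200, 0]) cube([200, 3350, 2900]);
translate([5300, 200, 0]) cube([200, 3350, 2900]);
translate([3500, 200, 0]) cube([200, 1000, 2900]);
translate([3500, 2450, 0]) cube([200, 1100, 2900]);


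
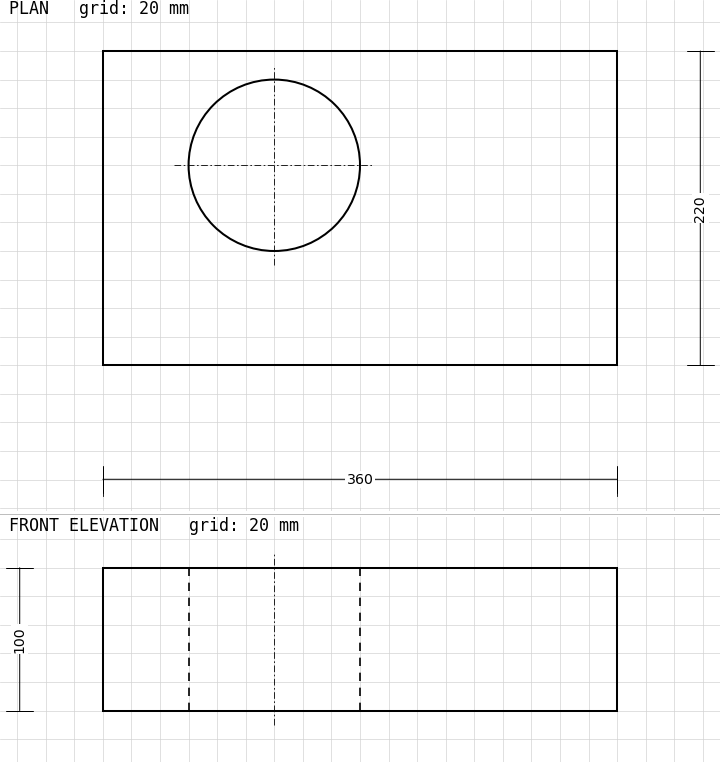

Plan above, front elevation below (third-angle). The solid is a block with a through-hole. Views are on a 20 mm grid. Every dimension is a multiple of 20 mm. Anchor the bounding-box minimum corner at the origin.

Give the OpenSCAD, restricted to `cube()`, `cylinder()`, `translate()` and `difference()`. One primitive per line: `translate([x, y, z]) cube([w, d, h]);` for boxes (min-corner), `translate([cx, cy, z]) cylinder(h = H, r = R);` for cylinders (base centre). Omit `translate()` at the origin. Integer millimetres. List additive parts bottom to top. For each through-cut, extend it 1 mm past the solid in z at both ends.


difference() {
  cube([360, 220, 100]);
  translate([120, 140, -1]) cylinder(h = 102, r = 60);
}


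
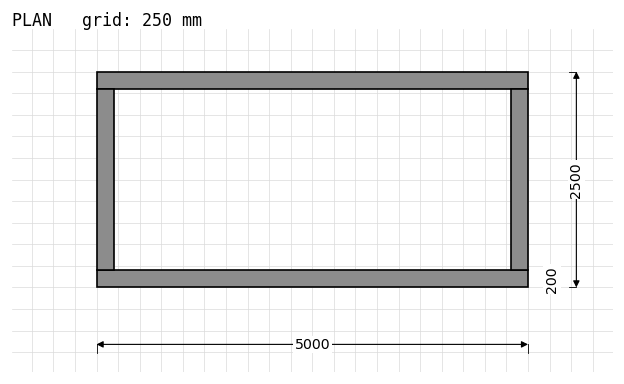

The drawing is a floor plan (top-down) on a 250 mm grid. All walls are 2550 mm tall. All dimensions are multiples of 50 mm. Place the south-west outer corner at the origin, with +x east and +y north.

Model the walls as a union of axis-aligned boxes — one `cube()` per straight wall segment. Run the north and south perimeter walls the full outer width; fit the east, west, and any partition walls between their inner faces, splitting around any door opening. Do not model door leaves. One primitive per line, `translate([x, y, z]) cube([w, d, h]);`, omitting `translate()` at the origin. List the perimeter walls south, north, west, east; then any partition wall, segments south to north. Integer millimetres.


cube([5000, 200, 2550]);
translate([0, 2300, 0]) cube([5000, 200, 2550]);
translate([0, 200, 0]) cube([200, 2100, 2550]);
translate([4800, 200, 0]) cube([200, 2100, 2550]);
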